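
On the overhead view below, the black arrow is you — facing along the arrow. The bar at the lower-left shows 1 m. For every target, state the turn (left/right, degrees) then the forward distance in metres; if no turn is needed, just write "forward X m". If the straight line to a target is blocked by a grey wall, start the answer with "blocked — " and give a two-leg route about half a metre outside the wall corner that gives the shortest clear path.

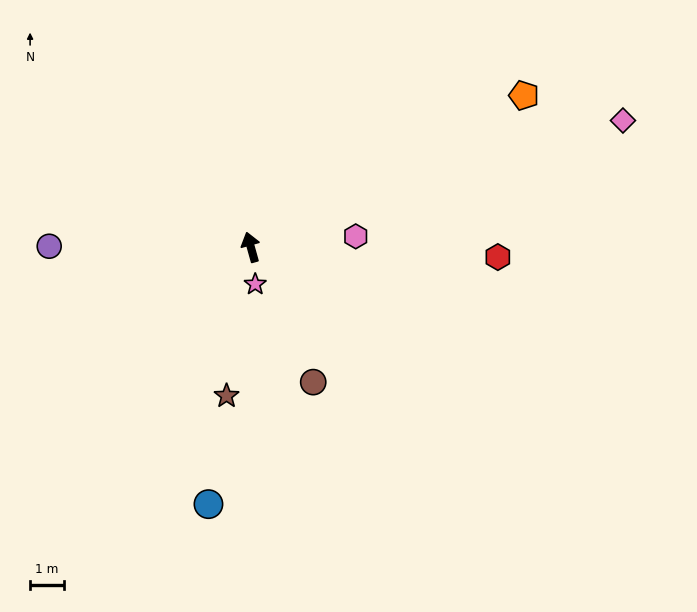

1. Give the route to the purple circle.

turn left 74°, forward 5.9 m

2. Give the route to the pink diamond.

turn right 87°, forward 11.6 m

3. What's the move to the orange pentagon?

turn right 77°, forward 9.2 m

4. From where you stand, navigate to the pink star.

turn left 171°, forward 1.1 m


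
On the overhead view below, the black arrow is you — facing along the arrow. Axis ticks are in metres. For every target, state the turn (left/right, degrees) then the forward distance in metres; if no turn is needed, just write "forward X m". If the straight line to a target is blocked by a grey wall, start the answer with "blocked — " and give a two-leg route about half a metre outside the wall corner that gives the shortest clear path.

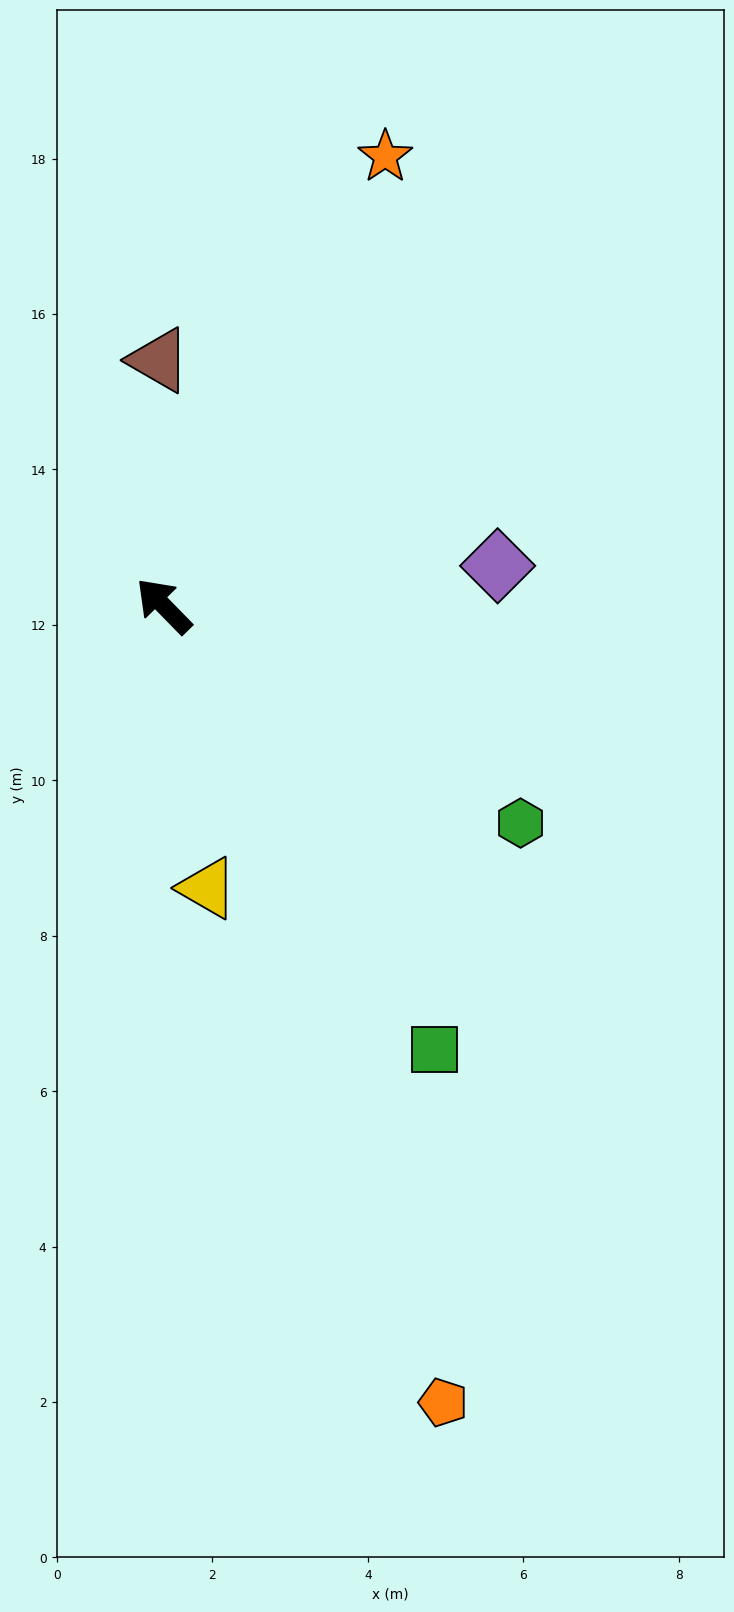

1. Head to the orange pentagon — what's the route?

turn left 155°, forward 10.9 m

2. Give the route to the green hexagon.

turn right 166°, forward 5.4 m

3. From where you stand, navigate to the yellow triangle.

turn left 144°, forward 3.7 m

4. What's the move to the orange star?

turn right 71°, forward 6.4 m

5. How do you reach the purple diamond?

turn right 127°, forward 4.3 m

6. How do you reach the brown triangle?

turn right 43°, forward 3.2 m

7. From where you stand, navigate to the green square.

turn left 167°, forward 6.7 m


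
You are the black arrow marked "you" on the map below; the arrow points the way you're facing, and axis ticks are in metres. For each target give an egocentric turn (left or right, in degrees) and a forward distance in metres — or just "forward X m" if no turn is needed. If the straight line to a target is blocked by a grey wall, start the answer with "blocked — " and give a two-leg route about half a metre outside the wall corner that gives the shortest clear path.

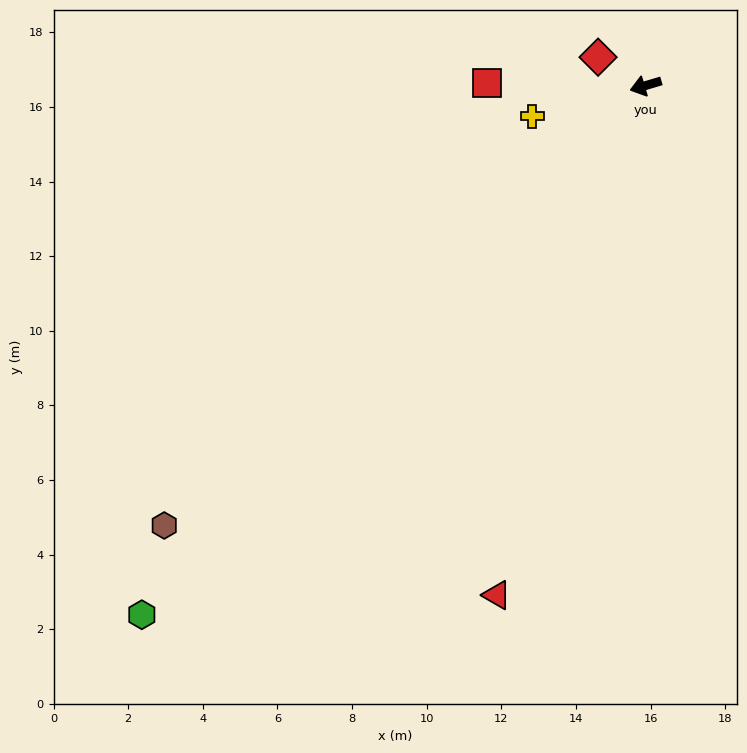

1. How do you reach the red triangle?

turn left 57°, forward 14.2 m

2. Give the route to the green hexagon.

turn left 30°, forward 19.6 m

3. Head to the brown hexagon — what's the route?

turn left 26°, forward 17.5 m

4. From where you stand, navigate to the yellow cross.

forward 3.2 m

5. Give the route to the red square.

turn right 17°, forward 4.2 m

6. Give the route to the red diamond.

turn right 47°, forward 1.5 m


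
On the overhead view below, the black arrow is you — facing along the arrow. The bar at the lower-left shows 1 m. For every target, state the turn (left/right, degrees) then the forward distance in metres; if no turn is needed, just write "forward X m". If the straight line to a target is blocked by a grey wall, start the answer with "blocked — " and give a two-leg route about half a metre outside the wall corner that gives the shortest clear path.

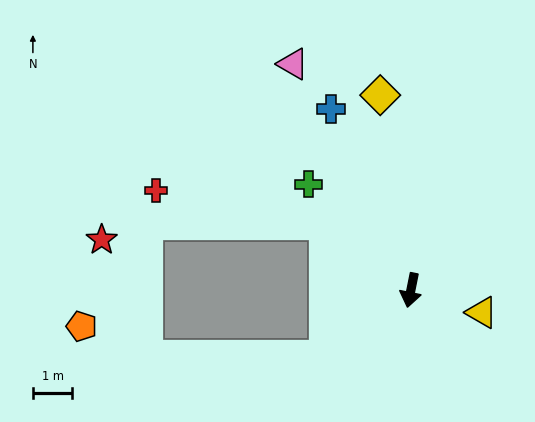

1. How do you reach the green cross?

turn right 125°, forward 3.7 m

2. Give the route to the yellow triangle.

turn left 84°, forward 1.9 m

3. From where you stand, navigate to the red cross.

blocked — turn right 117°, forward 2.7 m, then turn left 27°, forward 4.4 m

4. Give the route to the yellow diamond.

turn right 160°, forward 5.0 m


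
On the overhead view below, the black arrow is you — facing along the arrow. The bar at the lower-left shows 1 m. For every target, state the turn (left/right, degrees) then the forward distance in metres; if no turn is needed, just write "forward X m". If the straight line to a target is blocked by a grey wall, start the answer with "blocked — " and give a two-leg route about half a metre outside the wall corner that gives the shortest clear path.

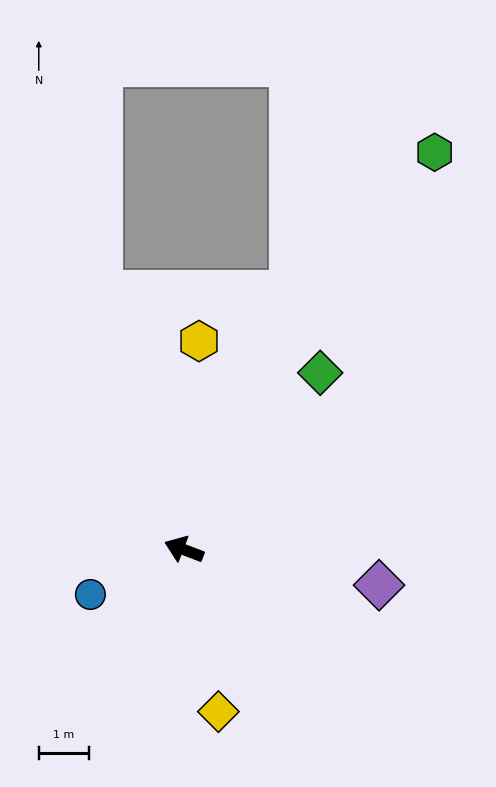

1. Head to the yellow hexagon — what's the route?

turn right 73°, forward 4.2 m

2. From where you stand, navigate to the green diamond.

turn right 107°, forward 4.5 m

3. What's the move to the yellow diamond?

turn left 123°, forward 3.3 m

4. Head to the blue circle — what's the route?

turn left 47°, forward 2.1 m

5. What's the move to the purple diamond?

turn right 169°, forward 4.0 m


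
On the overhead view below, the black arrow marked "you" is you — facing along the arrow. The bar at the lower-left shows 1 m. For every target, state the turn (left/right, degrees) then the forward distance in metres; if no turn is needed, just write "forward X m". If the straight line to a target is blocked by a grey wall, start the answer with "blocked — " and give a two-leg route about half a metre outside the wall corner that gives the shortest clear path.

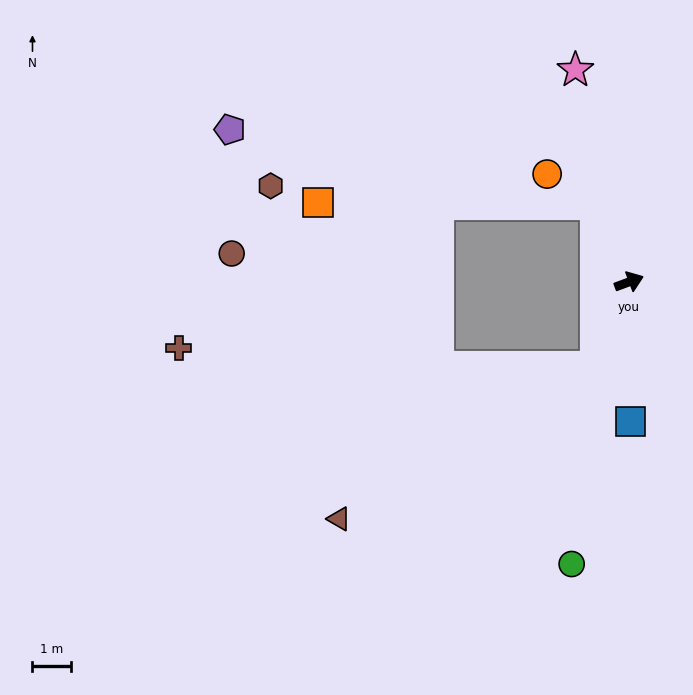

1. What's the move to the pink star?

turn left 84°, forward 5.7 m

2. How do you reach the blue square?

turn right 110°, forward 3.7 m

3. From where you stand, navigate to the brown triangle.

blocked — turn right 132°, forward 2.4 m, then turn right 38°, forward 7.8 m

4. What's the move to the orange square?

blocked — turn left 93°, forward 2.2 m, then turn left 66°, forward 7.3 m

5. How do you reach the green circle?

turn right 122°, forward 7.6 m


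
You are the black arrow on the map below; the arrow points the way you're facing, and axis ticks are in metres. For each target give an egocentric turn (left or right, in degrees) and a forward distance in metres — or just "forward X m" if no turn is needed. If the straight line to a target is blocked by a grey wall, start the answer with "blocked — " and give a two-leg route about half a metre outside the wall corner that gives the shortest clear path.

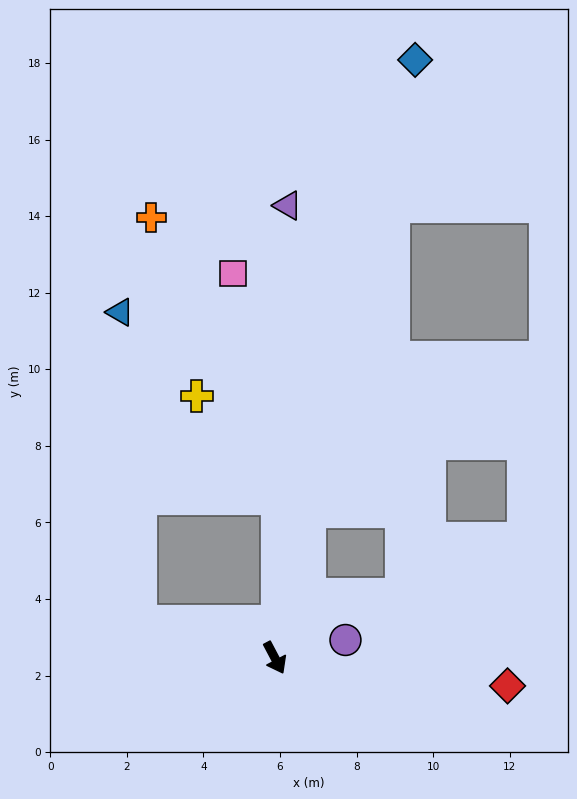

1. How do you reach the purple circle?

turn left 76°, forward 1.9 m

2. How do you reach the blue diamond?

turn left 139°, forward 16.0 m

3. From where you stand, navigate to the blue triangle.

blocked — turn right 133°, forward 3.6 m, then turn right 71°, forward 8.1 m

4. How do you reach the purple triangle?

turn left 151°, forward 11.8 m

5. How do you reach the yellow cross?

blocked — turn left 151°, forward 4.1 m, then turn left 39°, forward 3.4 m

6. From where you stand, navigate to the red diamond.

turn left 55°, forward 6.1 m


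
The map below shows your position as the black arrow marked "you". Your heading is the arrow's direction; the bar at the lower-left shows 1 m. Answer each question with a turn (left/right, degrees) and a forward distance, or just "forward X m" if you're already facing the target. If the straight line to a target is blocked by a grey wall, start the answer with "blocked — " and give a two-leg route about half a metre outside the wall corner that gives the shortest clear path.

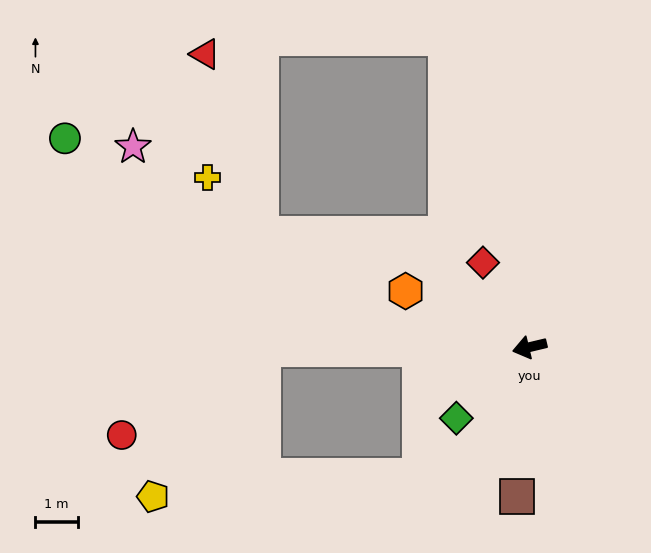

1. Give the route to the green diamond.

turn left 31°, forward 2.4 m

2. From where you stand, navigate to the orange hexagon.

turn right 38°, forward 3.2 m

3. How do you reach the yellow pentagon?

blocked — turn right 13°, forward 6.3 m, then turn left 53°, forward 4.4 m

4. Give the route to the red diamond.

turn right 75°, forward 2.3 m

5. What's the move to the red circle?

blocked — turn right 13°, forward 6.3 m, then turn left 31°, forward 3.9 m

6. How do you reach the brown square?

turn left 72°, forward 3.6 m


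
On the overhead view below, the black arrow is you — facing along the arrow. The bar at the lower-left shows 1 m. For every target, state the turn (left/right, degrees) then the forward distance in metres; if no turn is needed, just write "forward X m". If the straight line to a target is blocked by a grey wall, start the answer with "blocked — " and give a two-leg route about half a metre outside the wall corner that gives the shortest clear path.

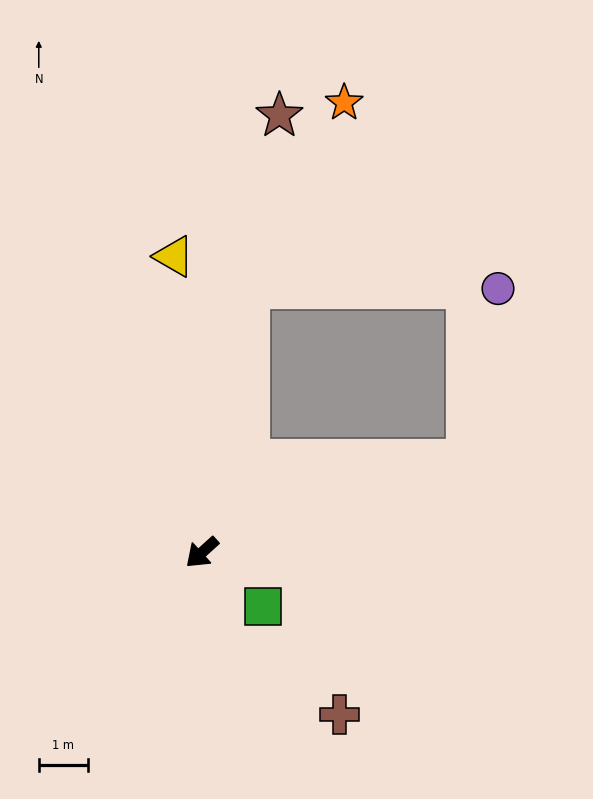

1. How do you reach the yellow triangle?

turn right 127°, forward 6.0 m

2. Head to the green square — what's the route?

turn left 96°, forward 1.7 m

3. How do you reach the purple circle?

blocked — turn left 157°, forward 5.7 m, then turn left 61°, forward 3.5 m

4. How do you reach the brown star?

turn right 142°, forward 9.0 m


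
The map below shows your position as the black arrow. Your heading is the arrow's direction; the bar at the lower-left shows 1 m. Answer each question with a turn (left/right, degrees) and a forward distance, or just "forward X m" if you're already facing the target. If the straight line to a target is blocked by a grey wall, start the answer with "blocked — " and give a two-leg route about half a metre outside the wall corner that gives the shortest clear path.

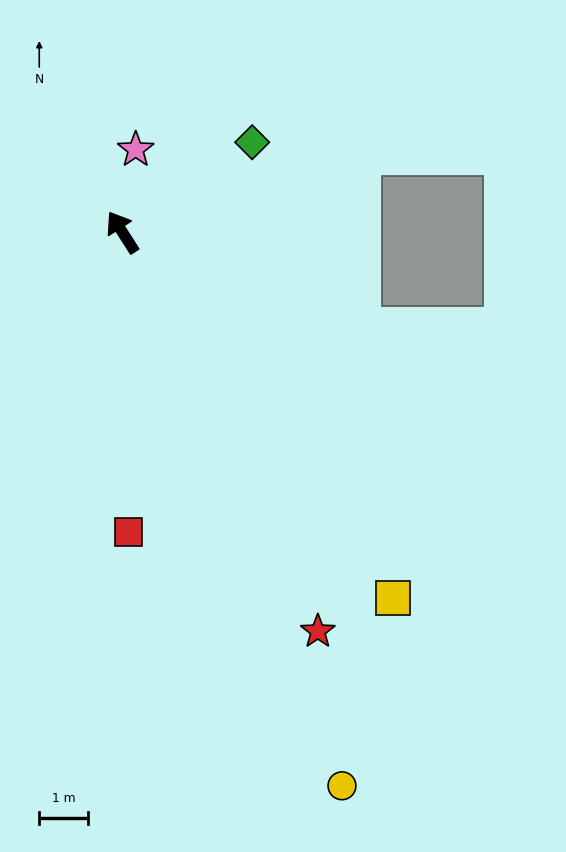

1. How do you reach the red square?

turn left 149°, forward 6.1 m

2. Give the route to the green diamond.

turn right 88°, forward 3.2 m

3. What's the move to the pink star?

turn right 42°, forward 1.7 m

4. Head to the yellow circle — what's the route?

turn left 169°, forward 12.1 m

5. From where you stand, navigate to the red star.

turn left 173°, forward 9.0 m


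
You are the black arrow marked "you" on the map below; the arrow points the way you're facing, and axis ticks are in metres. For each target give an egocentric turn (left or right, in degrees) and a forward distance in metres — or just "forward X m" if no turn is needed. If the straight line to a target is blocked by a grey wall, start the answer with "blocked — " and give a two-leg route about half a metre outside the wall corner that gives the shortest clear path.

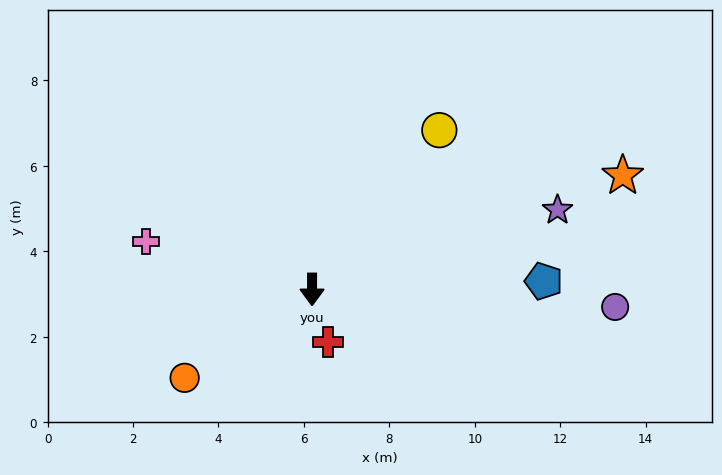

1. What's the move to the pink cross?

turn right 106°, forward 4.0 m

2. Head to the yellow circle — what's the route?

turn left 141°, forward 4.8 m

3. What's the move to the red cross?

turn left 17°, forward 1.3 m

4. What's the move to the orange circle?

turn right 55°, forward 3.6 m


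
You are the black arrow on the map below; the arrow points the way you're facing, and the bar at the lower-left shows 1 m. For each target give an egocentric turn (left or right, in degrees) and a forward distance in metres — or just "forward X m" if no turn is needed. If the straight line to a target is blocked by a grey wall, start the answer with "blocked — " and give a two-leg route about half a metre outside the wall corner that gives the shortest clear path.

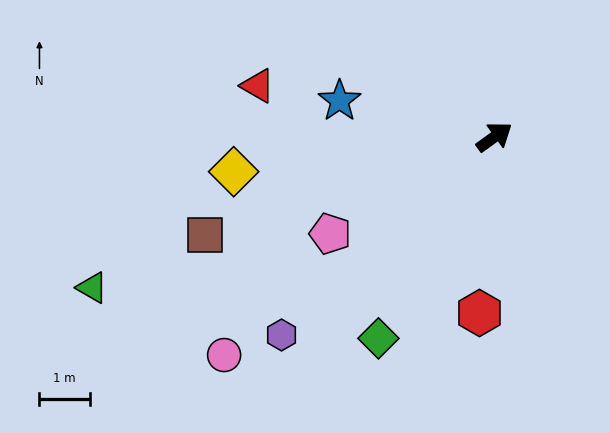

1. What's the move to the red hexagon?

turn right 131°, forward 3.5 m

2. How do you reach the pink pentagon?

turn left 175°, forward 3.8 m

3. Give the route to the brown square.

turn left 163°, forward 6.1 m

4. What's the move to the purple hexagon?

turn right 173°, forward 5.8 m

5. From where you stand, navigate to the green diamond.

turn right 156°, forward 4.6 m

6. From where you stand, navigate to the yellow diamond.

turn left 152°, forward 5.2 m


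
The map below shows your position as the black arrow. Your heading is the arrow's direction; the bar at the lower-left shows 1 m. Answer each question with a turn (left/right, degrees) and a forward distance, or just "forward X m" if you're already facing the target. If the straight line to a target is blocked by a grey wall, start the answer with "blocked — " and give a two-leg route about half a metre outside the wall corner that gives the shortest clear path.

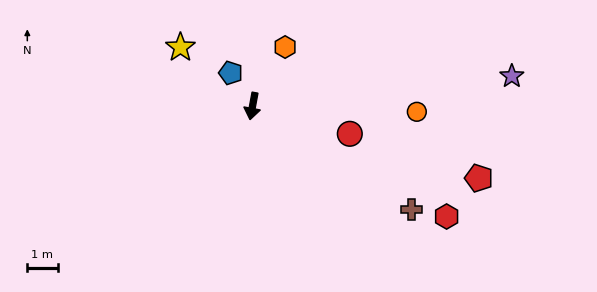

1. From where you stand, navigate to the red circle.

turn left 85°, forward 3.3 m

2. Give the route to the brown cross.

turn left 67°, forward 6.3 m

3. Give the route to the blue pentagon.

turn right 136°, forward 1.3 m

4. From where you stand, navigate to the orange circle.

turn left 98°, forward 5.4 m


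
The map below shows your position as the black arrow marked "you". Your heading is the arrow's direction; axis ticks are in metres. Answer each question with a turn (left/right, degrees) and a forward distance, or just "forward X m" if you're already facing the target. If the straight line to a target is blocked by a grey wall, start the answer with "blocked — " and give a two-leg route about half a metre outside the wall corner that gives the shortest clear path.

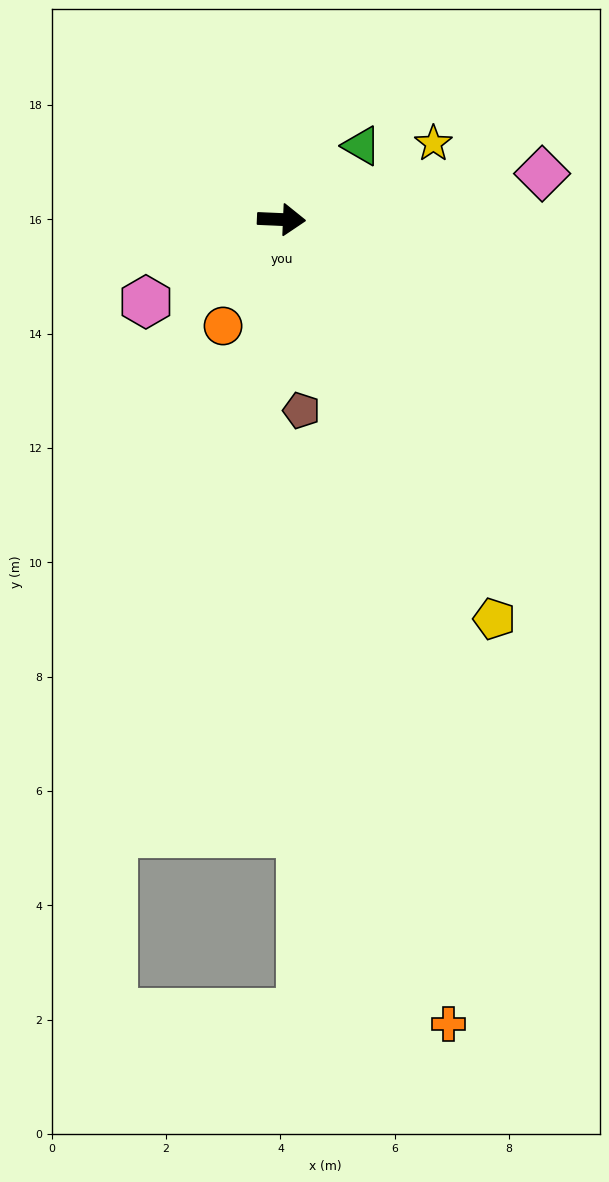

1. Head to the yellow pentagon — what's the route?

turn right 59°, forward 7.9 m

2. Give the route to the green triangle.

turn left 45°, forward 1.9 m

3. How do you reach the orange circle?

turn right 116°, forward 2.1 m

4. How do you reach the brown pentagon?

turn right 82°, forward 3.4 m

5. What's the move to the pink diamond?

turn left 12°, forward 4.6 m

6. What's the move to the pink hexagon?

turn right 146°, forward 2.8 m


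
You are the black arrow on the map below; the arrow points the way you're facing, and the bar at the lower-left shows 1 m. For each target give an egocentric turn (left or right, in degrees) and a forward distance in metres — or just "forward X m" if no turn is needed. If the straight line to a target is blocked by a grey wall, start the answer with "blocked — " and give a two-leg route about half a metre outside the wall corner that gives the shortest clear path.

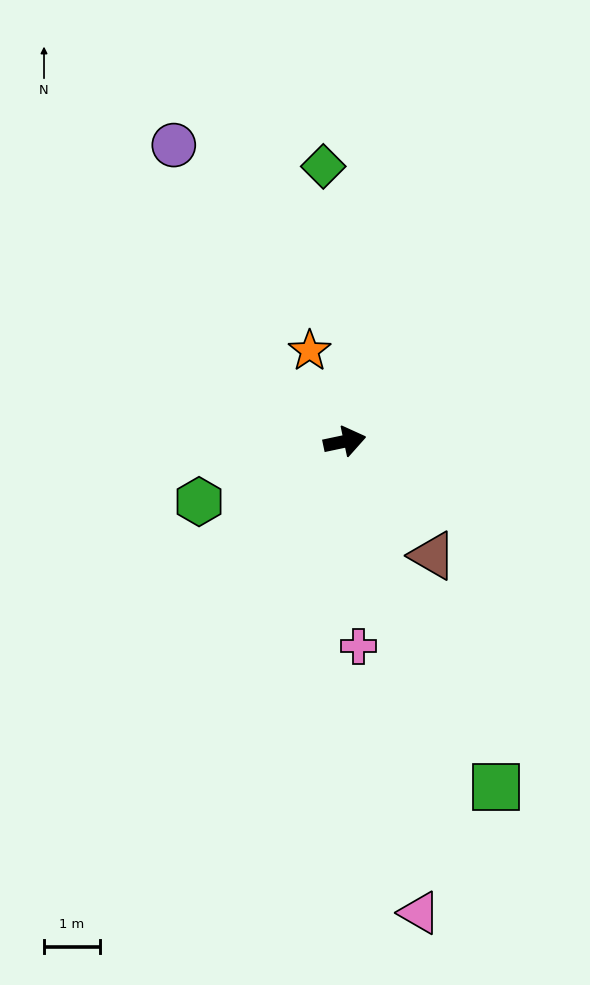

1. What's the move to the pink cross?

turn right 98°, forward 3.7 m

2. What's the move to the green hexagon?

turn right 169°, forward 2.8 m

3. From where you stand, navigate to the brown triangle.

turn right 64°, forward 2.6 m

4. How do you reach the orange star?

turn left 99°, forward 1.7 m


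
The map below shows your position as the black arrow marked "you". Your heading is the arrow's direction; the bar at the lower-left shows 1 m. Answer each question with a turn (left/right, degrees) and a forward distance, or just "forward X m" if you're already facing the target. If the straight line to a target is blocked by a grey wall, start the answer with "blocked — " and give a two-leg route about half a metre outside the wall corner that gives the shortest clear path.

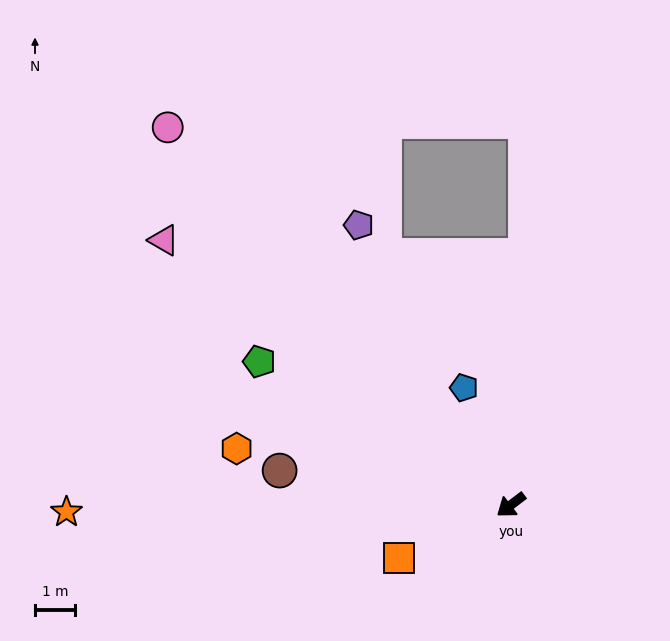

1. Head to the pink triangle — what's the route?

turn right 75°, forward 10.9 m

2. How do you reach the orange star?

turn right 36°, forward 11.1 m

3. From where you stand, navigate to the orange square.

turn right 12°, forward 3.1 m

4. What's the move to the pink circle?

turn right 85°, forward 12.7 m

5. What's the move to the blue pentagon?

turn right 105°, forward 3.2 m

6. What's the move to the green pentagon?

turn right 67°, forward 7.2 m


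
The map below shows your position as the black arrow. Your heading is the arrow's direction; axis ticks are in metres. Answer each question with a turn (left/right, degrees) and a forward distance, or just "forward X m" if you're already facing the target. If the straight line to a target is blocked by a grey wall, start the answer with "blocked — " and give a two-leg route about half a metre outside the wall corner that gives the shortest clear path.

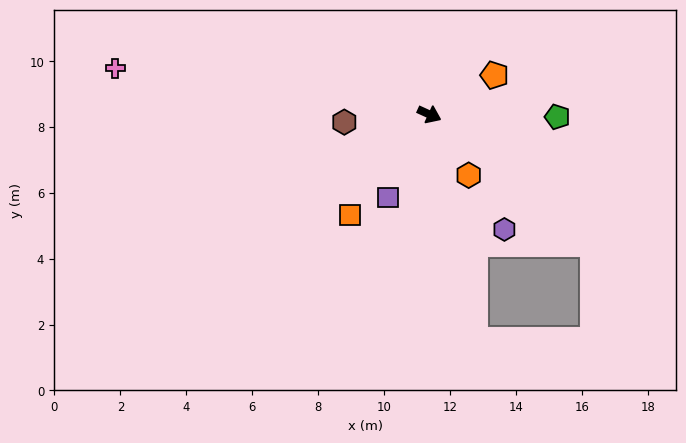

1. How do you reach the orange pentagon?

turn left 56°, forward 2.3 m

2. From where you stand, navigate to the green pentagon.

turn left 23°, forward 3.9 m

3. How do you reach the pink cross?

turn right 164°, forward 9.6 m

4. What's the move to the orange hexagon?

turn right 33°, forward 2.2 m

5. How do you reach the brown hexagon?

turn right 150°, forward 2.6 m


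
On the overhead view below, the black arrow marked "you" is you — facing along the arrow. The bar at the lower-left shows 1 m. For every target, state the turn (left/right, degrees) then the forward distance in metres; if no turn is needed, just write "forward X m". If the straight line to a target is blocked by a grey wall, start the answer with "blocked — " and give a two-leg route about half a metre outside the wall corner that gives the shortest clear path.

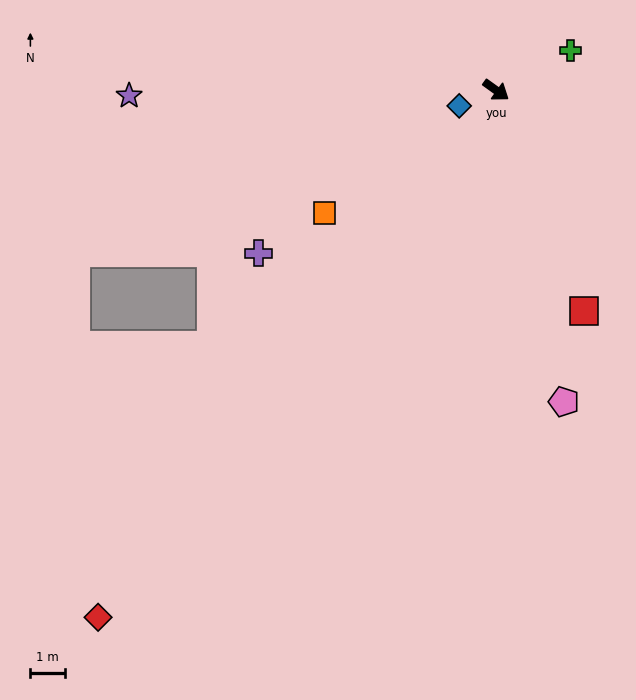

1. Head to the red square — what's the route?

turn right 33°, forward 6.8 m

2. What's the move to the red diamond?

turn right 91°, forward 18.9 m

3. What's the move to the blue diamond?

turn right 121°, forward 1.1 m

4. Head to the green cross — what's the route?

turn left 64°, forward 2.4 m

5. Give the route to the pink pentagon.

turn right 42°, forward 9.1 m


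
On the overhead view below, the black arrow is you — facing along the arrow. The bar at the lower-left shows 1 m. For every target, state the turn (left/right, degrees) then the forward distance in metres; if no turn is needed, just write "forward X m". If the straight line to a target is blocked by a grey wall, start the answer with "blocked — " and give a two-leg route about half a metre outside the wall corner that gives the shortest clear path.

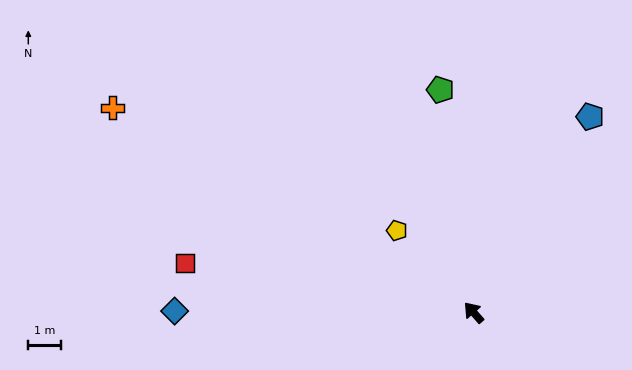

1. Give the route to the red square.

turn left 39°, forward 9.1 m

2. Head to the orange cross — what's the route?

turn left 19°, forward 12.8 m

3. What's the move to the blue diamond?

turn left 49°, forward 9.2 m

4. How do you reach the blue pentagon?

turn right 72°, forward 7.0 m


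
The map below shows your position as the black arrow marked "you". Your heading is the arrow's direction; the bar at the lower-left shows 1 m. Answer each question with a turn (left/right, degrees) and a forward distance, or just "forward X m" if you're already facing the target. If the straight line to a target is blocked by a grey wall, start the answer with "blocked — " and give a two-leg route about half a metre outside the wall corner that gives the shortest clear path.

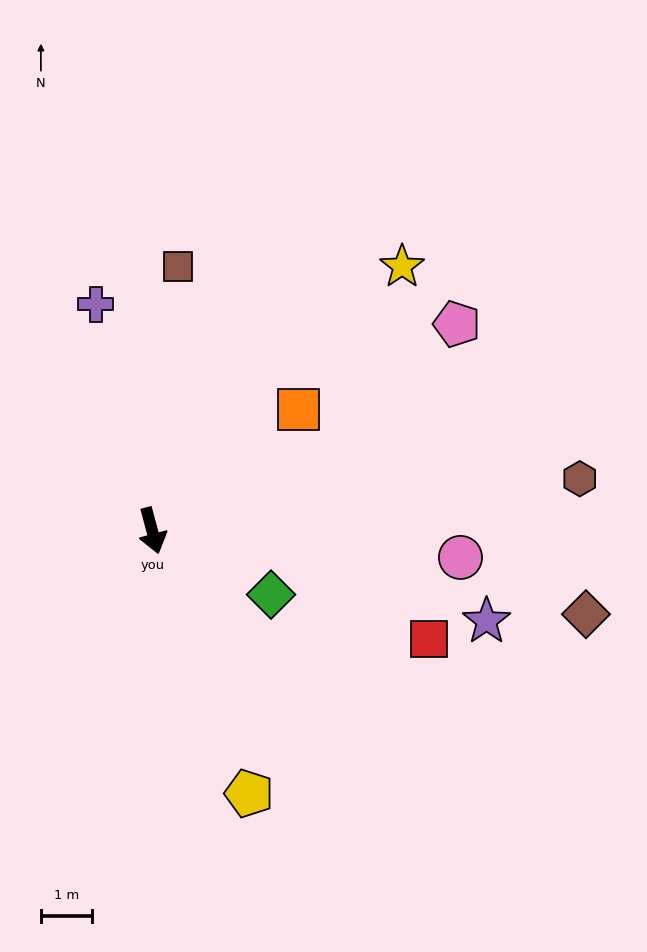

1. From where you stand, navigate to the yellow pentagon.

turn left 5°, forward 5.5 m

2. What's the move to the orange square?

turn left 115°, forward 3.7 m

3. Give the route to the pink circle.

turn left 70°, forward 6.1 m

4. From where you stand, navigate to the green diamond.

turn left 47°, forward 2.7 m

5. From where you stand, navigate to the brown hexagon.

turn left 82°, forward 8.5 m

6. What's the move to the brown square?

turn left 159°, forward 5.2 m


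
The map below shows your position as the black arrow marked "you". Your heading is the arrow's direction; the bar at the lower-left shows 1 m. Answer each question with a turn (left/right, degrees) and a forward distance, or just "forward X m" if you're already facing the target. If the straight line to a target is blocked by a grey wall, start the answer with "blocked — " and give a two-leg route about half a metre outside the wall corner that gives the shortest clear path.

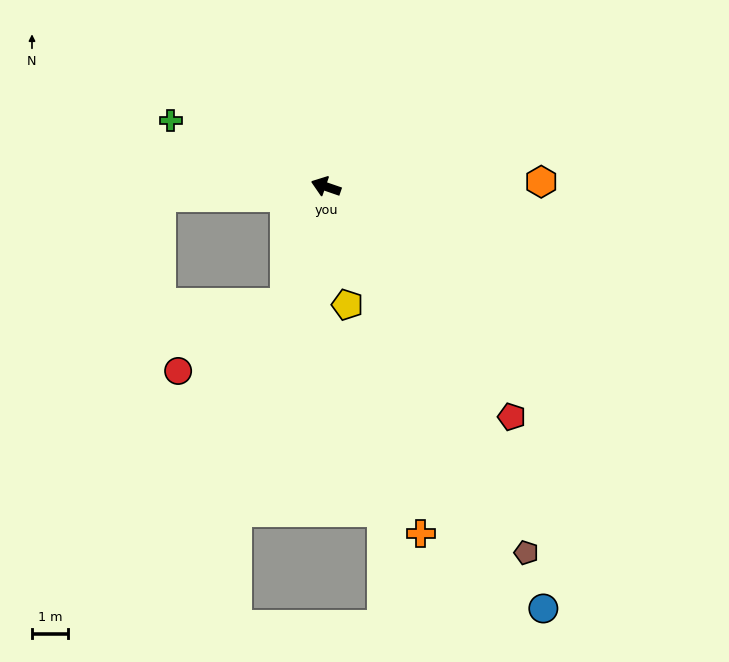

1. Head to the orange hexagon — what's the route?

turn right 160°, forward 5.9 m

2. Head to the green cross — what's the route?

turn right 4°, forward 4.6 m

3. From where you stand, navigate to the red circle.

blocked — turn left 90°, forward 3.4 m, then turn right 39°, forward 3.5 m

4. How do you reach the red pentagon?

turn left 148°, forward 8.2 m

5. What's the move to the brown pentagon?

turn left 138°, forward 11.5 m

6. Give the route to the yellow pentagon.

turn left 119°, forward 3.3 m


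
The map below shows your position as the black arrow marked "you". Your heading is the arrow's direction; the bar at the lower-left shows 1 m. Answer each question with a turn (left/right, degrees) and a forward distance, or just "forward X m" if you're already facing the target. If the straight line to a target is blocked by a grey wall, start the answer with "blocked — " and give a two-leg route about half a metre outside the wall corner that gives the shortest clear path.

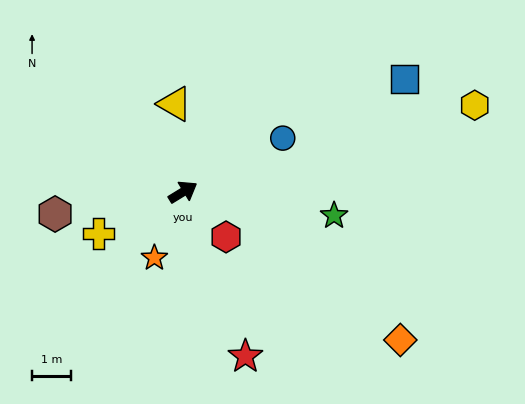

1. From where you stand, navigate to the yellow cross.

turn left 175°, forward 2.4 m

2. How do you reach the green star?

turn right 40°, forward 4.0 m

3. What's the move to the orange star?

turn right 145°, forward 1.9 m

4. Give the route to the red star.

turn right 101°, forward 4.5 m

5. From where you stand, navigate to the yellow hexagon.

turn right 15°, forward 7.9 m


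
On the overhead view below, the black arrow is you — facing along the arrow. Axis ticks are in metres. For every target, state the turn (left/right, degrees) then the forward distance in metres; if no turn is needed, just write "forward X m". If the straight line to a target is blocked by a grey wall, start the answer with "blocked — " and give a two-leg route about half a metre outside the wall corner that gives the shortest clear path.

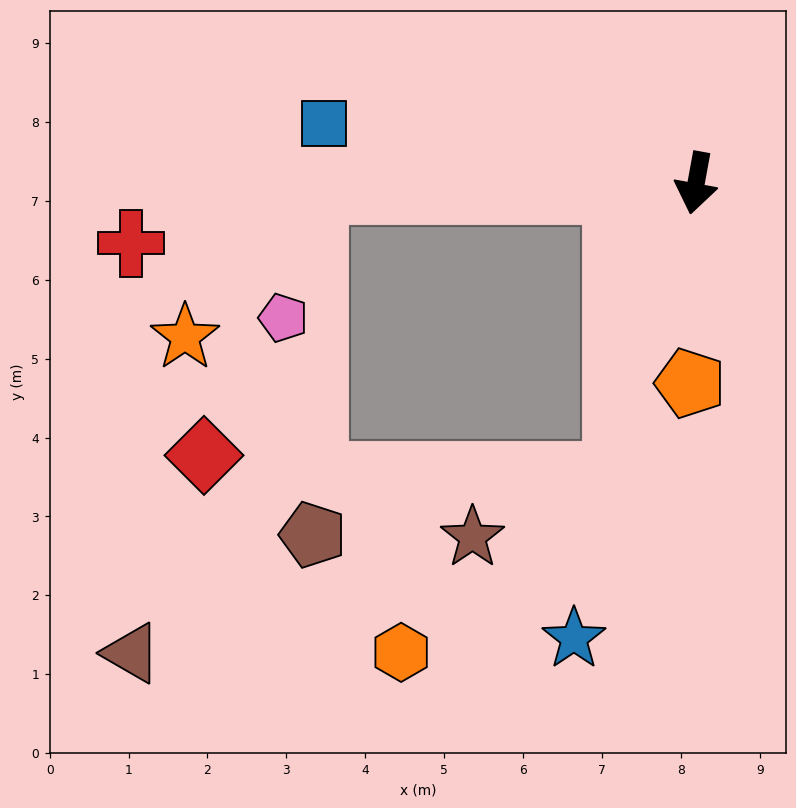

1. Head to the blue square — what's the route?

turn right 89°, forward 4.8 m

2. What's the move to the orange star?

blocked — turn right 79°, forward 4.8 m, then turn left 48°, forward 2.5 m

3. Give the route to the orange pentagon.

turn left 9°, forward 2.5 m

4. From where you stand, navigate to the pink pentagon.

blocked — turn right 79°, forward 4.8 m, then turn left 75°, forward 1.7 m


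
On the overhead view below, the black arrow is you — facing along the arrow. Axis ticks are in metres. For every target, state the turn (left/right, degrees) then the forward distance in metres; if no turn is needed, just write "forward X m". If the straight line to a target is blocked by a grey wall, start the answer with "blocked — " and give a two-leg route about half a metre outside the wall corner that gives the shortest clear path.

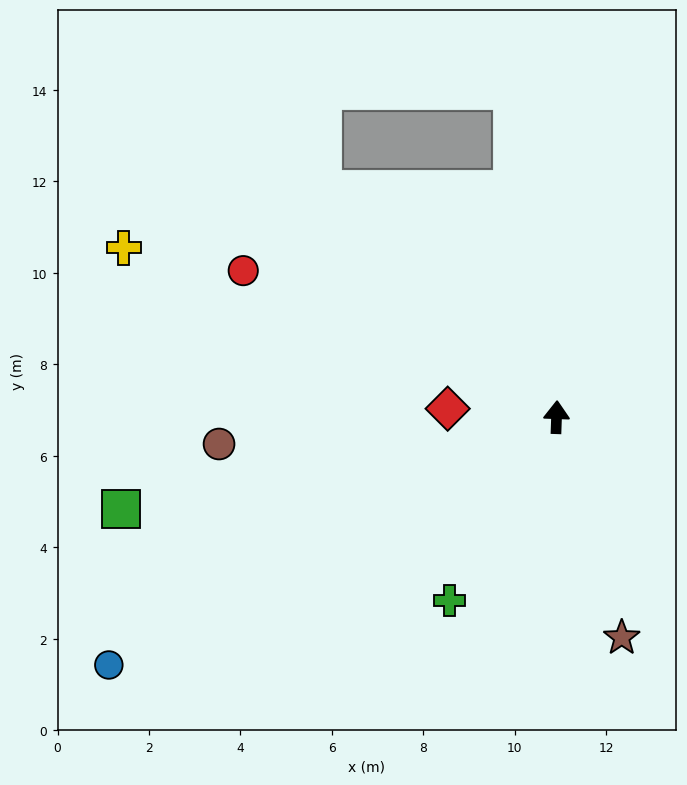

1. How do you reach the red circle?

turn left 67°, forward 7.6 m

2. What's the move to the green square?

turn left 104°, forward 9.7 m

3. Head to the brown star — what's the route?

turn right 162°, forward 5.0 m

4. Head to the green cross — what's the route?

turn left 152°, forward 4.6 m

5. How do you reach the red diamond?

turn left 88°, forward 2.4 m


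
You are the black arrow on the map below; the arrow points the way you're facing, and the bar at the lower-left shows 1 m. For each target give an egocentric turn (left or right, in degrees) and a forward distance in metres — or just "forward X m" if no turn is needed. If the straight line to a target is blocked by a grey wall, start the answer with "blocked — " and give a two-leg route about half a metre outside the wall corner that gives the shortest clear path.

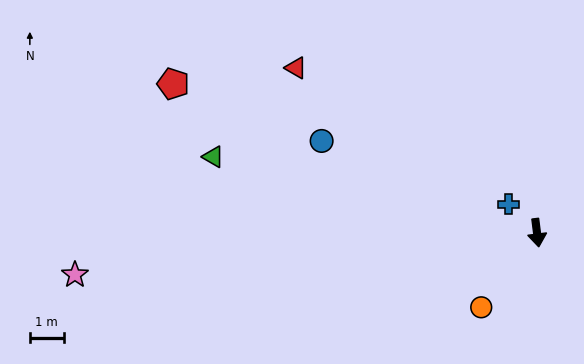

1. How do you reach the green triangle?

turn right 110°, forward 9.8 m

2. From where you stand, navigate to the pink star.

turn right 92°, forward 13.6 m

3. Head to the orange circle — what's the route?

turn right 44°, forward 2.7 m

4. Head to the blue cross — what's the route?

turn right 143°, forward 1.2 m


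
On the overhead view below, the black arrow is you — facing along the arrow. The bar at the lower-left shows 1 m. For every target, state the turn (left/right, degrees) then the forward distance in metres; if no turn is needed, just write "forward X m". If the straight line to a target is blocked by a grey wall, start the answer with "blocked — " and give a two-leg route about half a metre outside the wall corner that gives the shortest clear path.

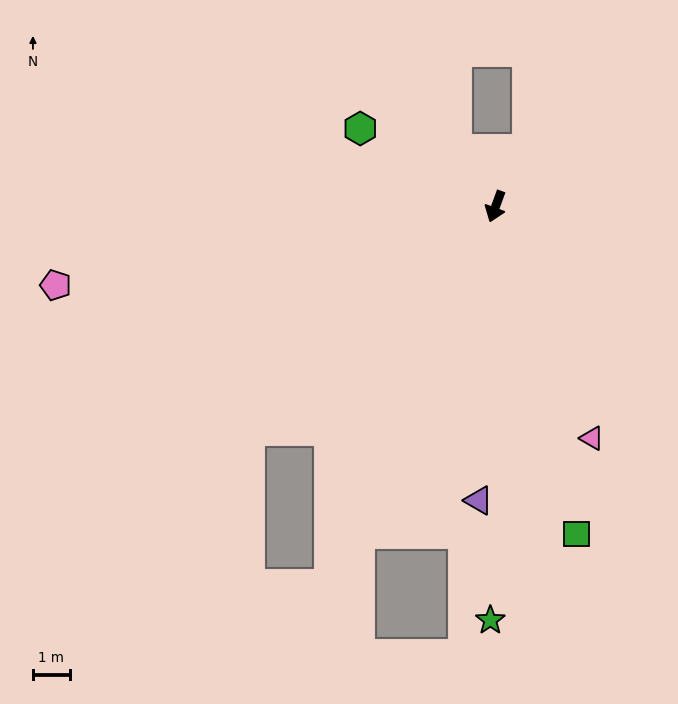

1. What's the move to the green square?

turn left 34°, forward 9.2 m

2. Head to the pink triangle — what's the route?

turn left 43°, forward 6.8 m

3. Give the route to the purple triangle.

turn left 17°, forward 8.0 m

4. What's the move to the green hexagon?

turn right 100°, forward 4.2 m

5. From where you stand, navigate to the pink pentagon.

turn right 60°, forward 12.1 m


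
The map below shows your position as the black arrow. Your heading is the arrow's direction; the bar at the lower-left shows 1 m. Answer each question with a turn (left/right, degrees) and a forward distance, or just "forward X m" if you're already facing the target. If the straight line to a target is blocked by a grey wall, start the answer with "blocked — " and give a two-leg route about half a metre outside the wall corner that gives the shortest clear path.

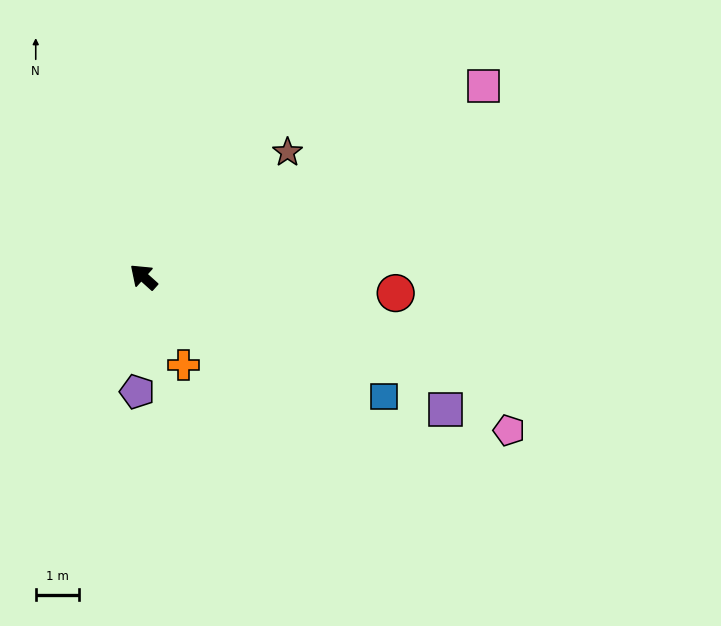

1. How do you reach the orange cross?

turn left 156°, forward 2.2 m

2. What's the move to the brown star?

turn right 97°, forward 4.4 m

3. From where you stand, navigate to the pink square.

turn right 109°, forward 8.9 m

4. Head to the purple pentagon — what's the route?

turn left 129°, forward 2.6 m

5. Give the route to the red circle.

turn right 142°, forward 5.8 m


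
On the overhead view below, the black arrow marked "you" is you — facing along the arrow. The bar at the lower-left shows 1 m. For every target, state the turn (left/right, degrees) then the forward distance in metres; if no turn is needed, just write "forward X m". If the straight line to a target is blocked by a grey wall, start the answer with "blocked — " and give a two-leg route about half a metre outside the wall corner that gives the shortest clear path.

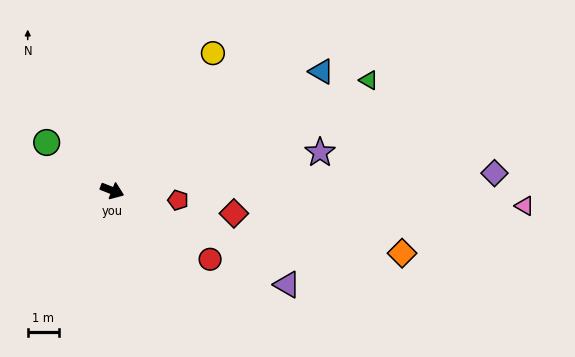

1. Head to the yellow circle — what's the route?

turn left 75°, forward 5.5 m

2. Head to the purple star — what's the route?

turn left 32°, forward 6.9 m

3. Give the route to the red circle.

turn right 14°, forward 3.9 m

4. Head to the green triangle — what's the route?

turn left 45°, forward 9.1 m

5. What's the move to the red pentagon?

turn left 13°, forward 2.2 m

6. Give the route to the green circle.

turn left 165°, forward 2.6 m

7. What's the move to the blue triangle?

turn left 51°, forward 7.8 m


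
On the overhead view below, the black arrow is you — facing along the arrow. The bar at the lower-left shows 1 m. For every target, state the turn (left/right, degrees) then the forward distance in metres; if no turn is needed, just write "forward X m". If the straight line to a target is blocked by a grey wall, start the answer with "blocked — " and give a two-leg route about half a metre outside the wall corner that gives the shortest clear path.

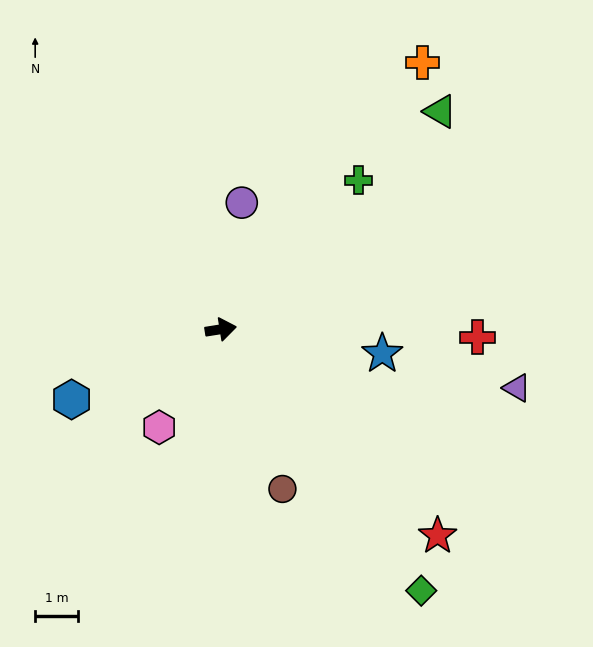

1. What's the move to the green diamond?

turn right 61°, forward 7.8 m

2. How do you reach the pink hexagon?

turn right 131°, forward 2.7 m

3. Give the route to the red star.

turn right 53°, forward 7.1 m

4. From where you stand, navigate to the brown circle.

turn right 78°, forward 4.0 m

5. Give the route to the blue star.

turn right 18°, forward 3.9 m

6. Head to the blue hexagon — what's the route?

turn right 164°, forward 3.9 m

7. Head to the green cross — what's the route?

turn left 38°, forward 4.8 m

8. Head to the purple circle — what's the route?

turn left 72°, forward 3.0 m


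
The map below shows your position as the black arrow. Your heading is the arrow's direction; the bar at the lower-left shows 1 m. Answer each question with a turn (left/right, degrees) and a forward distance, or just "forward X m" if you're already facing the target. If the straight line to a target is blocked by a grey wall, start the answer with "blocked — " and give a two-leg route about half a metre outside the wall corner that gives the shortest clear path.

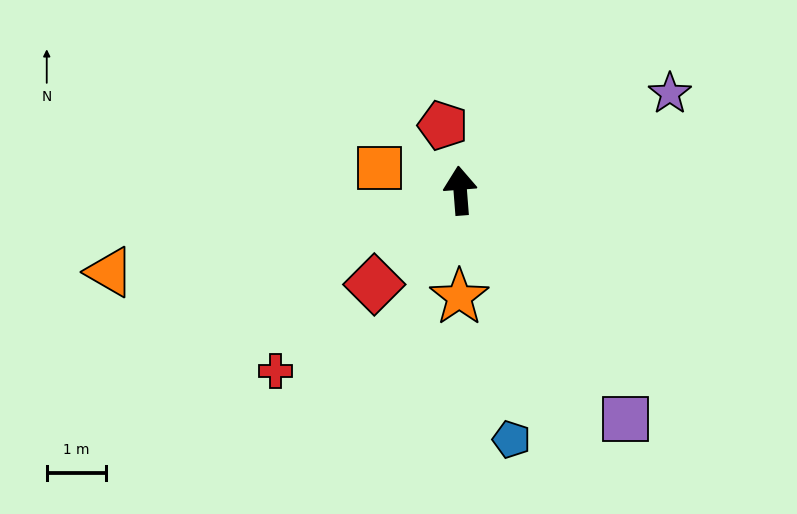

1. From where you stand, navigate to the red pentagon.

turn left 10°, forward 1.1 m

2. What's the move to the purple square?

turn right 149°, forward 4.7 m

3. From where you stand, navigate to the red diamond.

turn left 133°, forward 2.1 m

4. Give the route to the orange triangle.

turn left 99°, forward 6.0 m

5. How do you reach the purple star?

turn right 70°, forward 3.9 m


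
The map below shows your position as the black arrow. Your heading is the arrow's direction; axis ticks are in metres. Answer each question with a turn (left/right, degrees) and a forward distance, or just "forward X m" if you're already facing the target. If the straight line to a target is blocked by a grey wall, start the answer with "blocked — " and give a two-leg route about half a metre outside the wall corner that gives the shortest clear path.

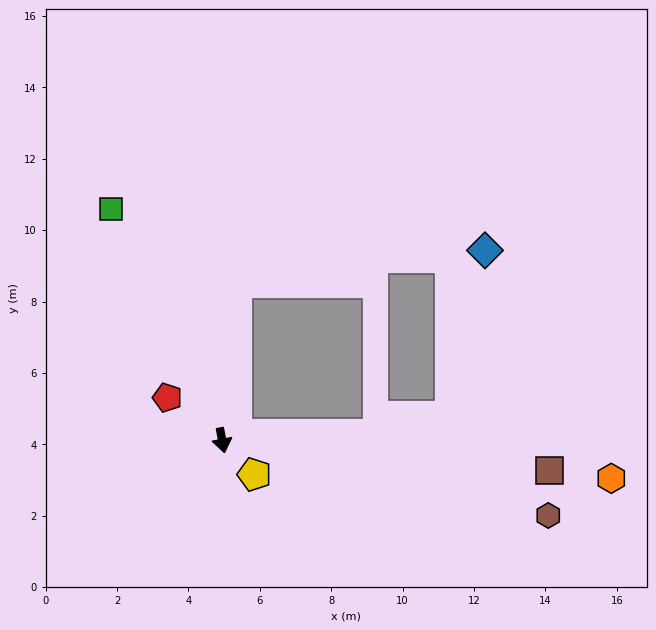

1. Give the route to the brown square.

turn left 74°, forward 9.2 m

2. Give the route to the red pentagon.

turn right 139°, forward 1.9 m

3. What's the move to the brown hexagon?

turn left 66°, forward 9.4 m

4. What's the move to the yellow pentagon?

turn left 33°, forward 1.3 m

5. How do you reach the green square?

turn right 165°, forward 7.2 m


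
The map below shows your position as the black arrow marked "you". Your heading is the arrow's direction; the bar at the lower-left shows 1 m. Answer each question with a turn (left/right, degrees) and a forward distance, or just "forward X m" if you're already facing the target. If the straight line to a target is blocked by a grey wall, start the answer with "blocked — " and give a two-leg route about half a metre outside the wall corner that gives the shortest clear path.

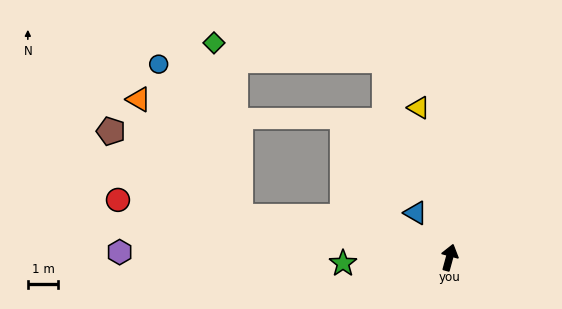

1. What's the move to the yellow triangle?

turn left 27°, forward 5.0 m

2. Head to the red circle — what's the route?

turn left 95°, forward 11.0 m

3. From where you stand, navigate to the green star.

turn left 108°, forward 3.5 m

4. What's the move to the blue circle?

blocked — turn left 94°, forward 7.0 m, then turn right 51°, forward 5.7 m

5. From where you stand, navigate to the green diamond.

blocked — turn left 94°, forward 7.0 m, then turn right 70°, forward 5.8 m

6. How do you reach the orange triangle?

blocked — turn left 94°, forward 7.0 m, then turn right 38°, forward 5.1 m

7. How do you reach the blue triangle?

turn left 53°, forward 1.8 m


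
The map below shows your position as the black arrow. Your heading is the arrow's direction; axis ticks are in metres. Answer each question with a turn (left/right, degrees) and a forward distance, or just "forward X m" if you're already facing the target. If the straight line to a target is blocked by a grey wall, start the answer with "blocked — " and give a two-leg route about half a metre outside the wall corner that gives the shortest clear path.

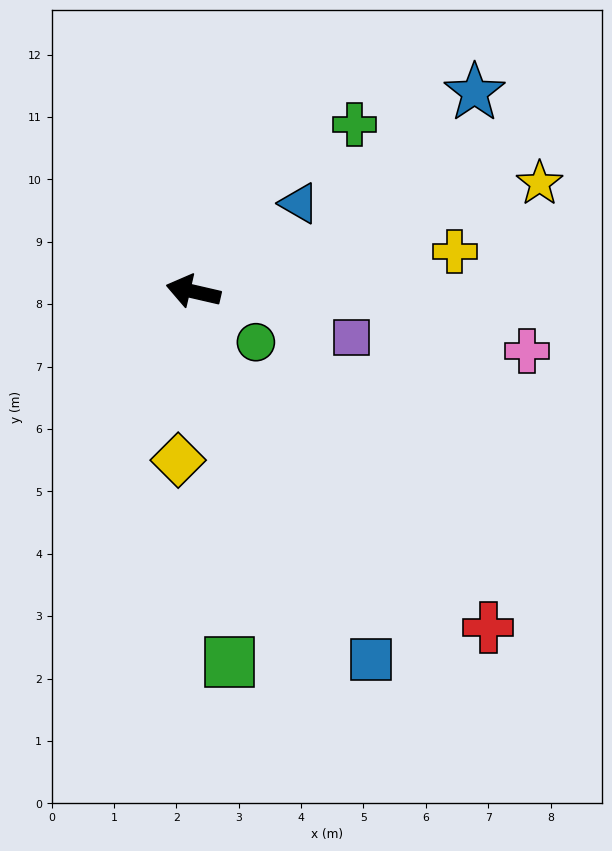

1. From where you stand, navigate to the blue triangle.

turn right 127°, forward 2.2 m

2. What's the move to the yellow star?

turn right 150°, forward 5.8 m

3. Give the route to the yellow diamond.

turn left 98°, forward 2.7 m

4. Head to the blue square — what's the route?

turn left 129°, forward 6.6 m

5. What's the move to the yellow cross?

turn right 158°, forward 4.2 m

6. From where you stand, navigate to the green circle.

turn left 154°, forward 1.3 m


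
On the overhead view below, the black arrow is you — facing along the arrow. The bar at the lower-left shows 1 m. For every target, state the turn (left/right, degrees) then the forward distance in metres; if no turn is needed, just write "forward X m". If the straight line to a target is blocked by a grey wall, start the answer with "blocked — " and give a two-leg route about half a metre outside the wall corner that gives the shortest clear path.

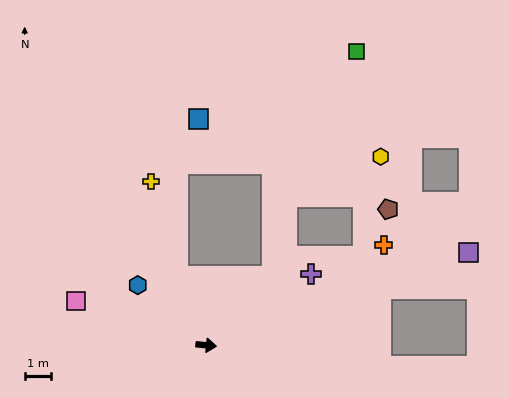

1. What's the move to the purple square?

turn left 25°, forward 10.8 m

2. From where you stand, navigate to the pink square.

turn left 167°, forward 5.3 m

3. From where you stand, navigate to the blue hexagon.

turn left 144°, forward 3.5 m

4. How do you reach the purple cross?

turn left 40°, forward 4.9 m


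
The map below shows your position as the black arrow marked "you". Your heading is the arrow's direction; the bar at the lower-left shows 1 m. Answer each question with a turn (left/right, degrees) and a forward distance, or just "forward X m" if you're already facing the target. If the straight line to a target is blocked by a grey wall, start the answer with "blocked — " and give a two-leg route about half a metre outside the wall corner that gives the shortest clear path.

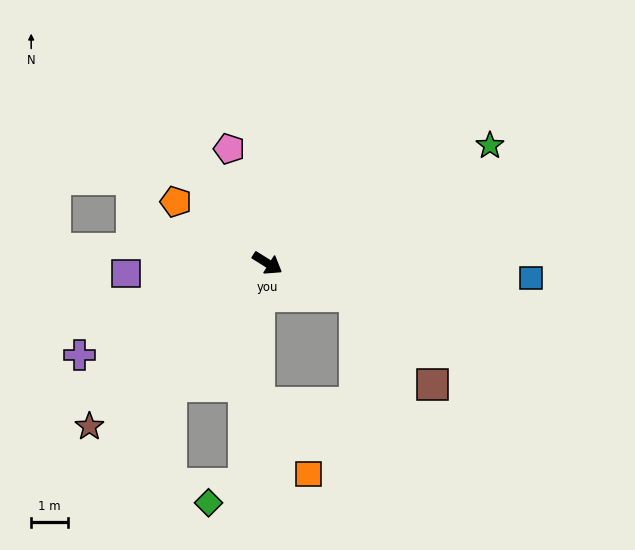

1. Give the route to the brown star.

turn right 105°, forward 6.6 m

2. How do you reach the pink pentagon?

turn left 140°, forward 3.3 m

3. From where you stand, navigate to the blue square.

turn left 29°, forward 7.2 m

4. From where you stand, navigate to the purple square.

turn right 144°, forward 3.9 m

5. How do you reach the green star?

turn left 60°, forward 6.9 m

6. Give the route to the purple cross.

turn right 122°, forward 5.7 m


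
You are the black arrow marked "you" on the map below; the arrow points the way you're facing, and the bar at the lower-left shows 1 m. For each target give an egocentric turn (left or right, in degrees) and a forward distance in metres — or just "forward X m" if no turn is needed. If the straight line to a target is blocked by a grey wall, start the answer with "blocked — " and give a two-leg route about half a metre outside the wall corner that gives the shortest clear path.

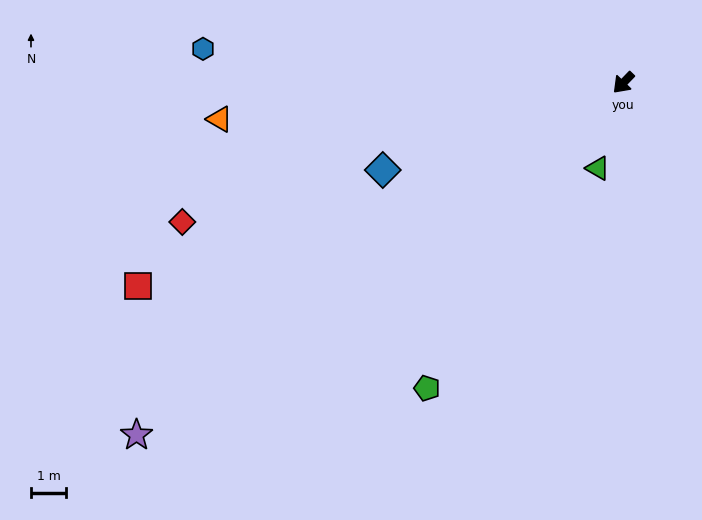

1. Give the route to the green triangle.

turn left 27°, forward 2.5 m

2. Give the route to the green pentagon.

turn left 11°, forward 10.3 m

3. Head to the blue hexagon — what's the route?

turn right 51°, forward 12.0 m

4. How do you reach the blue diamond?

turn right 26°, forward 7.3 m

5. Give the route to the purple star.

turn right 10°, forward 17.1 m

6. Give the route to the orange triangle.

turn right 41°, forward 11.5 m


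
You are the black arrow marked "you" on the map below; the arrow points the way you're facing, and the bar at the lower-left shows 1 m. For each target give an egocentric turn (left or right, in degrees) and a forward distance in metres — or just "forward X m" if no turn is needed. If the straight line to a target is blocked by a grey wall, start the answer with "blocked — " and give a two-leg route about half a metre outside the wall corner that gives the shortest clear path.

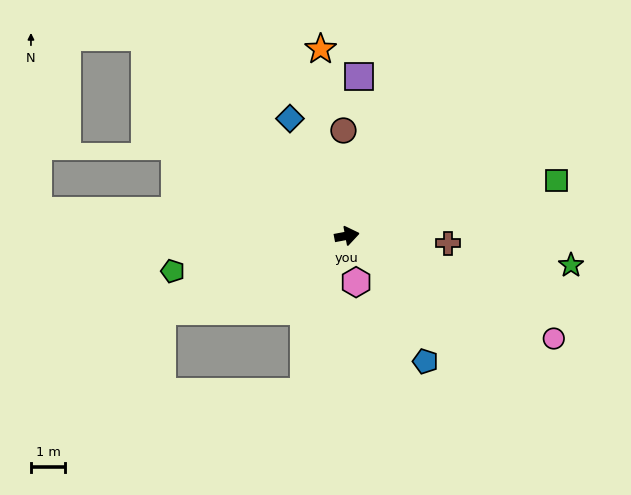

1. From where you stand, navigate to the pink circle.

turn right 37°, forward 6.7 m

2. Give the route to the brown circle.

turn left 81°, forward 3.1 m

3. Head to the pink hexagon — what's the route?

turn right 89°, forward 1.4 m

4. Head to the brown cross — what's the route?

turn right 15°, forward 2.9 m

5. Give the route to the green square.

turn left 4°, forward 6.3 m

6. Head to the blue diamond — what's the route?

turn left 105°, forward 3.8 m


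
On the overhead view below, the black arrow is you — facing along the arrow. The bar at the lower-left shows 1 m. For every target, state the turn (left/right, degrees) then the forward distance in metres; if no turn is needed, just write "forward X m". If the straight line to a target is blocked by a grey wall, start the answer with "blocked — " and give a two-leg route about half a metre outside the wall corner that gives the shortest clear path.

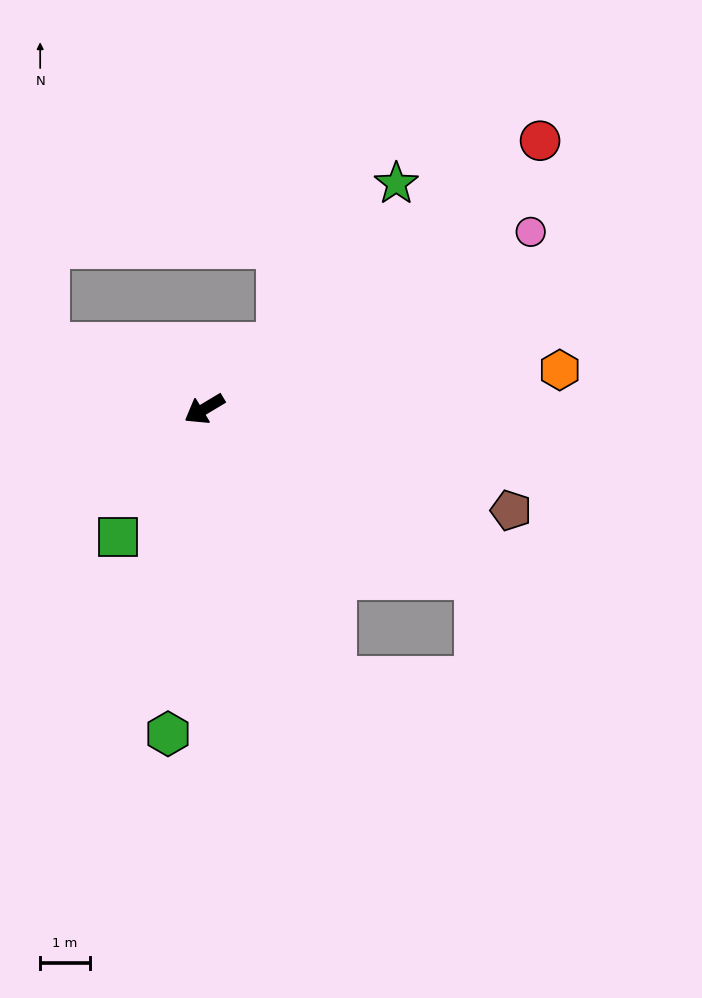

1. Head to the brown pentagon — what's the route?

turn left 131°, forward 6.5 m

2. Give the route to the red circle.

turn right 172°, forward 8.7 m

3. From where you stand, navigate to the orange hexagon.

turn left 155°, forward 7.2 m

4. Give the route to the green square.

turn left 25°, forward 3.1 m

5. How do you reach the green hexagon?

turn left 53°, forward 6.6 m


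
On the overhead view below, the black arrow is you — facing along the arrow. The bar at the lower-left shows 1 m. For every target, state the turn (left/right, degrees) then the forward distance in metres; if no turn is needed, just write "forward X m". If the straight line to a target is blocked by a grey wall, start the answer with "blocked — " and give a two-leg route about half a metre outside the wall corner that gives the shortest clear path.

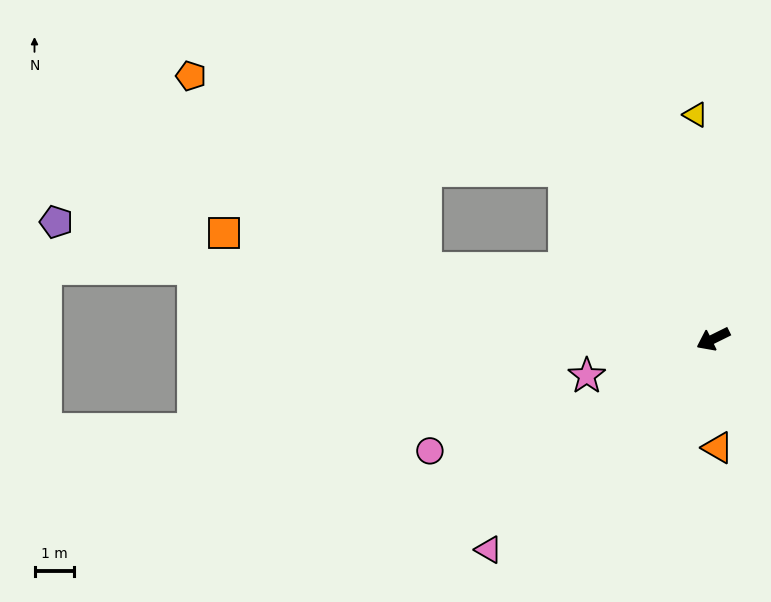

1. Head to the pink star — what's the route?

turn right 10°, forward 3.4 m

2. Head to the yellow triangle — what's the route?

turn right 112°, forward 5.8 m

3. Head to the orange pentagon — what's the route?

blocked — turn right 40°, forward 7.6 m, then turn right 26°, forward 7.8 m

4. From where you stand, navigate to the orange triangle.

turn left 66°, forward 2.8 m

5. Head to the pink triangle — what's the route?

turn left 17°, forward 7.9 m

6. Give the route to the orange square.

turn right 39°, forward 12.8 m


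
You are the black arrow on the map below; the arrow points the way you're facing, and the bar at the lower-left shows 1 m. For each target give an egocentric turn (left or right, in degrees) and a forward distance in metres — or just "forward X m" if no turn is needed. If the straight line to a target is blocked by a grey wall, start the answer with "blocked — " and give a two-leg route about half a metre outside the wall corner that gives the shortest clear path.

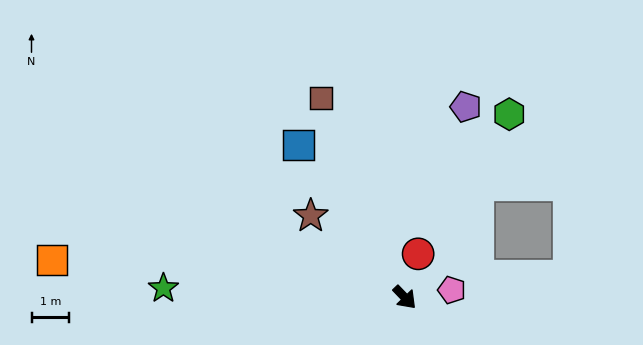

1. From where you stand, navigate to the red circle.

turn left 119°, forward 1.2 m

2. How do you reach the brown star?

turn right 175°, forward 3.3 m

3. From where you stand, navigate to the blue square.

turn left 171°, forward 4.9 m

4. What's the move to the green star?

turn right 136°, forward 6.4 m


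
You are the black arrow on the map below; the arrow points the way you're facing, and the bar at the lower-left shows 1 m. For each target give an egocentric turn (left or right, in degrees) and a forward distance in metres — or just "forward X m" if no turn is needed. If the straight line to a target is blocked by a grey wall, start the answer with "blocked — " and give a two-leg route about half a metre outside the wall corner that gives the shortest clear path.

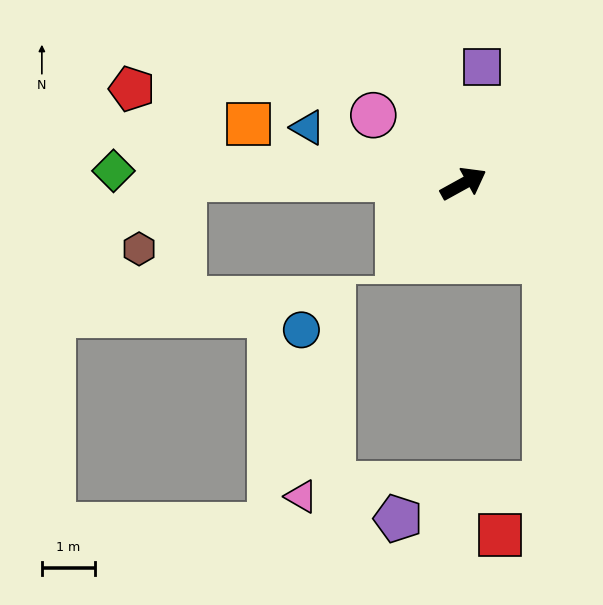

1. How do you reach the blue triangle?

turn left 131°, forward 3.1 m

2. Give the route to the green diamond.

turn left 149°, forward 6.6 m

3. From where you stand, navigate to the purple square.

turn left 52°, forward 2.2 m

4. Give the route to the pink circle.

turn left 114°, forward 2.1 m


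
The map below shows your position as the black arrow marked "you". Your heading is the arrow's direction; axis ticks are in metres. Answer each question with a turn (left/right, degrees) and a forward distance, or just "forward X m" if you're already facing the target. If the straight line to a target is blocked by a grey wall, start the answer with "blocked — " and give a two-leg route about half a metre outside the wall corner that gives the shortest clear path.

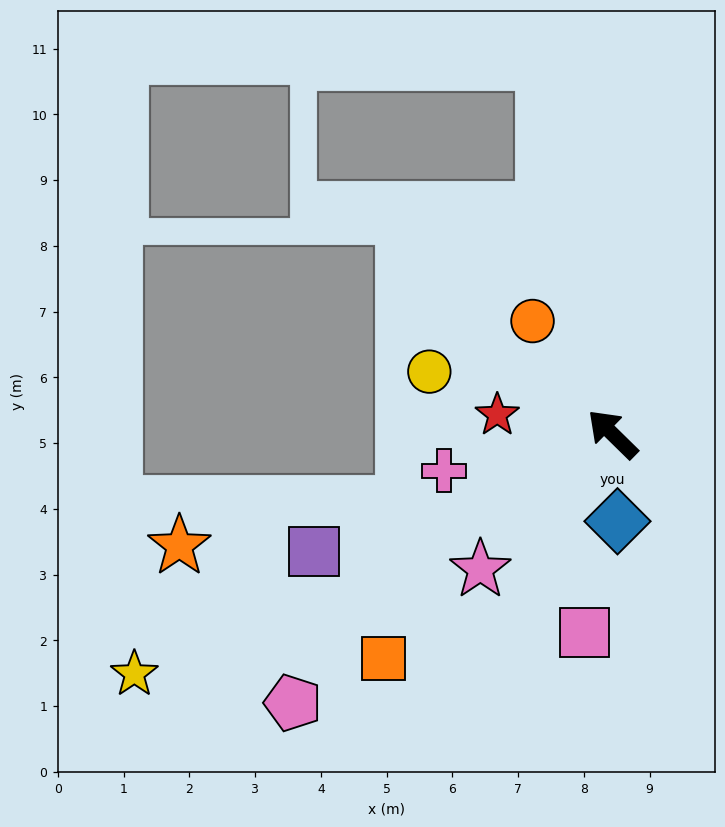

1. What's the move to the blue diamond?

turn left 138°, forward 1.3 m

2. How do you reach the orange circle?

turn right 10°, forward 2.1 m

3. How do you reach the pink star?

turn left 90°, forward 2.9 m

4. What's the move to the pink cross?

turn left 57°, forward 2.6 m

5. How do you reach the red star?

turn left 35°, forward 1.8 m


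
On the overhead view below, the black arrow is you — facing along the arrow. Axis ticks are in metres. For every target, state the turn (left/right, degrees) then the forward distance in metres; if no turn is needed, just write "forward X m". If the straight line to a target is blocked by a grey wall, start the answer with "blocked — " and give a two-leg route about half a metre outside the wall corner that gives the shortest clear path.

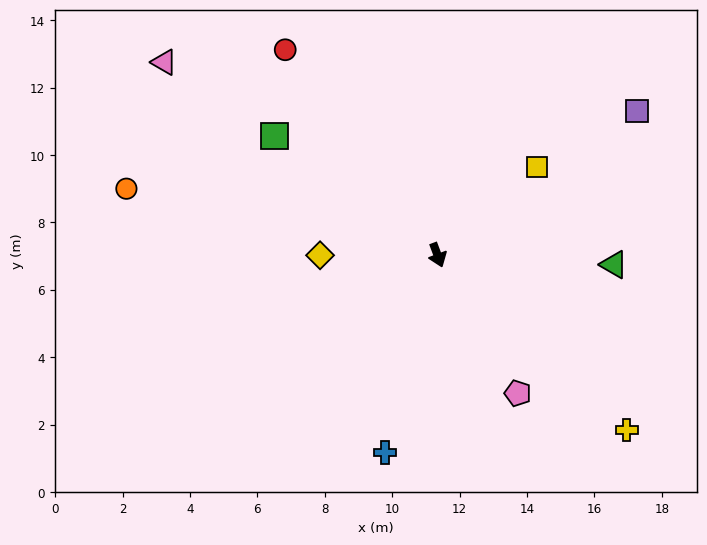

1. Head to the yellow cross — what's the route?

turn left 27°, forward 7.6 m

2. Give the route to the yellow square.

turn left 111°, forward 4.0 m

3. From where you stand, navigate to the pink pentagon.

turn left 10°, forward 4.7 m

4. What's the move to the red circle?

turn right 164°, forward 7.6 m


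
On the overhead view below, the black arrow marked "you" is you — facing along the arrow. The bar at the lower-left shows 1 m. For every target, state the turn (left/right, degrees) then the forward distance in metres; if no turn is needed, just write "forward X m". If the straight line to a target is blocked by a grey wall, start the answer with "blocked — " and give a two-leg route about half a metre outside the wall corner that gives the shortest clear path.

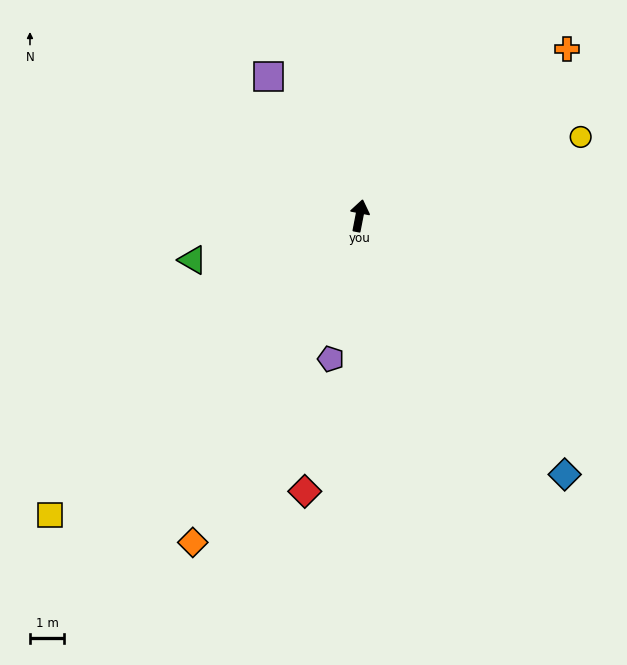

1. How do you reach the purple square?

turn left 44°, forward 4.9 m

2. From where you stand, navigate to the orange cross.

turn right 40°, forward 7.8 m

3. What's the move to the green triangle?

turn left 116°, forward 5.1 m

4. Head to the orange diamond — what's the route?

turn left 164°, forward 10.7 m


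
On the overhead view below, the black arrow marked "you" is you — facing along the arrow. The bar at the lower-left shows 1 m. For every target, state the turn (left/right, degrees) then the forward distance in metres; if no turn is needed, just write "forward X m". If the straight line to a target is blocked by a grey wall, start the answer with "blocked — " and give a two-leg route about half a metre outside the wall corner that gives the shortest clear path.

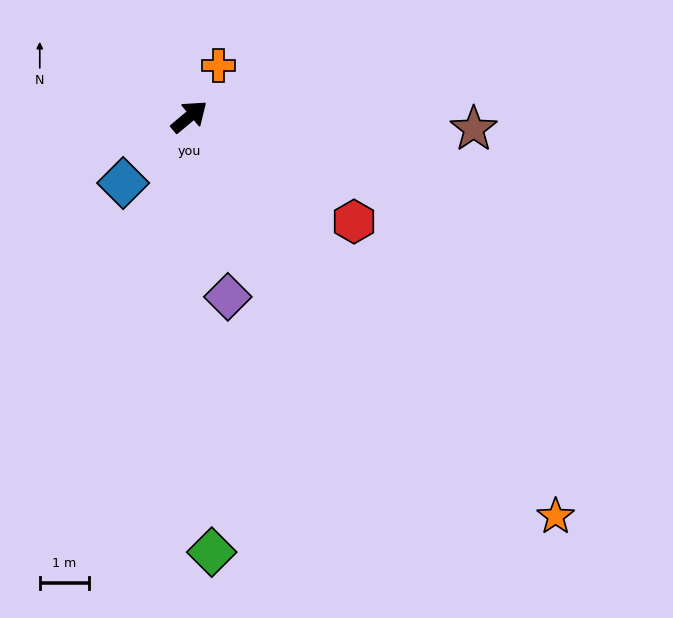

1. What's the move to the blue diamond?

turn right 175°, forward 1.9 m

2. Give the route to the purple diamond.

turn right 118°, forward 3.7 m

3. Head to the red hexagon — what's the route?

turn right 72°, forward 3.9 m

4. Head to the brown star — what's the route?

turn right 42°, forward 5.8 m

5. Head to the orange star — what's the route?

turn right 87°, forward 11.0 m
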